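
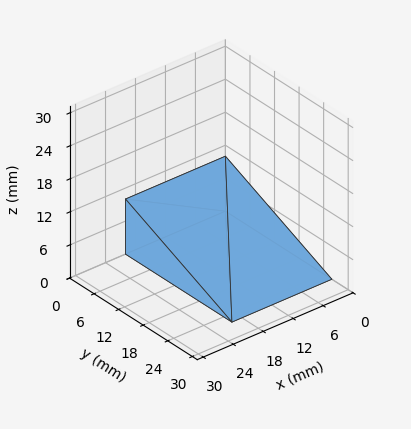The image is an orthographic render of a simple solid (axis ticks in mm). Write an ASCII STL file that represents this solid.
Reading the render: the shape is a wedge (ramp): 20 × 26 mm base, rising to 10 mm along the y=0 edge and sloping linearly to z=0 at y=26 (dimensions read to the nearest mm from the axis ticks). For the STL, each face is triangulated and given an outward normal.

solid part
  facet normal 0.0000 0.0000 -1.0000
    outer loop
      vertex 20.000 26.000 0.000
      vertex 20.000 0.000 0.000
      vertex 0.000 0.000 0.000
    endloop
  endfacet
  facet normal 0.0000 0.0000 -1.0000
    outer loop
      vertex 0.000 26.000 0.000
      vertex 20.000 26.000 0.000
      vertex 0.000 0.000 0.000
    endloop
  endfacet
  facet normal 0.0000 -1.0000 0.0000
    outer loop
      vertex 0.000 0.000 0.000
      vertex 20.000 0.000 0.000
      vertex 20.000 0.000 10.000
    endloop
  endfacet
  facet normal 0.0000 -1.0000 0.0000
    outer loop
      vertex 0.000 0.000 0.000
      vertex 20.000 0.000 10.000
      vertex 0.000 0.000 10.000
    endloop
  endfacet
  facet normal 0.0000 0.3590 0.9333
    outer loop
      vertex 0.000 0.000 10.000
      vertex 20.000 0.000 10.000
      vertex 20.000 26.000 0.000
    endloop
  endfacet
  facet normal 0.0000 0.3590 0.9333
    outer loop
      vertex 0.000 0.000 10.000
      vertex 20.000 26.000 0.000
      vertex 0.000 26.000 0.000
    endloop
  endfacet
  facet normal -1.0000 0.0000 0.0000
    outer loop
      vertex 0.000 0.000 10.000
      vertex 0.000 26.000 0.000
      vertex 0.000 0.000 0.000
    endloop
  endfacet
  facet normal 1.0000 0.0000 0.0000
    outer loop
      vertex 20.000 0.000 0.000
      vertex 20.000 26.000 0.000
      vertex 20.000 0.000 10.000
    endloop
  endfacet
endsolid part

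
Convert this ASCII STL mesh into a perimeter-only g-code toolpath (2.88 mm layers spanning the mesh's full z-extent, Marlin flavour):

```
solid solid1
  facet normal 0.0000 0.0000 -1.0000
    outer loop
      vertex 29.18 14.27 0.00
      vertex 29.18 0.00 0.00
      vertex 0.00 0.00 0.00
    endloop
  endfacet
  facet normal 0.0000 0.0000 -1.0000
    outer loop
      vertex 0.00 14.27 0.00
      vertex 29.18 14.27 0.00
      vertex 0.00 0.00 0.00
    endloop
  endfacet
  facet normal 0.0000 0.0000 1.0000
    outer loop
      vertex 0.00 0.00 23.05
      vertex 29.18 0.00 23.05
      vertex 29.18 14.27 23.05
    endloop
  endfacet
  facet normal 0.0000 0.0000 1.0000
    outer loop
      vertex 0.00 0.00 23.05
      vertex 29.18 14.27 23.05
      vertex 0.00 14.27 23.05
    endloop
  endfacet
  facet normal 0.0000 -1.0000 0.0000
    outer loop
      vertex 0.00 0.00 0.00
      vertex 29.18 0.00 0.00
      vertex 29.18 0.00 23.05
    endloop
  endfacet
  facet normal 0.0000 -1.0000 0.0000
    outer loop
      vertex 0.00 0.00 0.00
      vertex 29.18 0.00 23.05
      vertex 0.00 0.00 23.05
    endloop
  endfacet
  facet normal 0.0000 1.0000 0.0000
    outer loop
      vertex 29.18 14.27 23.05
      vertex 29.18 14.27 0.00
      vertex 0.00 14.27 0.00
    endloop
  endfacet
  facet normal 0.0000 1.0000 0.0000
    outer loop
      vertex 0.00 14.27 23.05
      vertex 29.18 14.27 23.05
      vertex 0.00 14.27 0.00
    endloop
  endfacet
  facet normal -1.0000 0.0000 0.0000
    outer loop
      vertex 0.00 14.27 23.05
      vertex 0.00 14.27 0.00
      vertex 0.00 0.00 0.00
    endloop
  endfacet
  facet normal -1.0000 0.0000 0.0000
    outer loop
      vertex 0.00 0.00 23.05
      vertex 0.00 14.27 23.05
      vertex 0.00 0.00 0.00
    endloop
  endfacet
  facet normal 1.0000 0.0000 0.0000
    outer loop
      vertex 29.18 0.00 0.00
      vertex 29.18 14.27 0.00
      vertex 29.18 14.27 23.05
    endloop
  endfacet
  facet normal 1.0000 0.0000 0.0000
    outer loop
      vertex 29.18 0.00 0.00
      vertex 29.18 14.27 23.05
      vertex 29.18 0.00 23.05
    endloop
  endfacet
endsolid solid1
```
; perimeter-only toolpath
G21 ; units = mm
G90 ; absolute positioning
G28 ; home
; layer 1
G0 Z2.88
G0 X0.00 Y0.00
G1 X29.18 Y0.00
G1 X29.18 Y14.27
G1 X0.00 Y14.27
G1 X0.00 Y0.00
; layer 2
G0 Z5.76
G0 X0.00 Y0.00
G1 X29.18 Y0.00
G1 X29.18 Y14.27
G1 X0.00 Y14.27
G1 X0.00 Y0.00
; layer 3
G0 Z8.64
G0 X0.00 Y0.00
G1 X29.18 Y0.00
G1 X29.18 Y14.27
G1 X0.00 Y14.27
G1 X0.00 Y0.00
; layer 4
G0 Z11.53
G0 X0.00 Y0.00
G1 X29.18 Y0.00
G1 X29.18 Y14.27
G1 X0.00 Y14.27
G1 X0.00 Y0.00
; layer 5
G0 Z14.41
G0 X0.00 Y0.00
G1 X29.18 Y0.00
G1 X29.18 Y14.27
G1 X0.00 Y14.27
G1 X0.00 Y0.00
; layer 6
G0 Z17.29
G0 X0.00 Y0.00
G1 X29.18 Y0.00
G1 X29.18 Y14.27
G1 X0.00 Y14.27
G1 X0.00 Y0.00
; layer 7
G0 Z20.17
G0 X0.00 Y0.00
G1 X29.18 Y0.00
G1 X29.18 Y14.27
G1 X0.00 Y14.27
G1 X0.00 Y0.00
; layer 8
G0 Z23.05
G0 X0.00 Y0.00
G1 X29.18 Y0.00
G1 X29.18 Y14.27
G1 X0.00 Y14.27
G1 X0.00 Y0.00
M2 ; end

The solid is a rectangular box, roughly 29.2 × 14.3 mm footprint and 23.1 mm tall. Slicing at Δz = 2.88 mm — 8 equal slices spanning the solid's height, so layer i sits at z = i·h/8 — gives 8 non-empty perimeters. Each is a 4-segment closed polygon; G0 lifts to the layer z and rapids to the start vertex, then G1 traces the edges.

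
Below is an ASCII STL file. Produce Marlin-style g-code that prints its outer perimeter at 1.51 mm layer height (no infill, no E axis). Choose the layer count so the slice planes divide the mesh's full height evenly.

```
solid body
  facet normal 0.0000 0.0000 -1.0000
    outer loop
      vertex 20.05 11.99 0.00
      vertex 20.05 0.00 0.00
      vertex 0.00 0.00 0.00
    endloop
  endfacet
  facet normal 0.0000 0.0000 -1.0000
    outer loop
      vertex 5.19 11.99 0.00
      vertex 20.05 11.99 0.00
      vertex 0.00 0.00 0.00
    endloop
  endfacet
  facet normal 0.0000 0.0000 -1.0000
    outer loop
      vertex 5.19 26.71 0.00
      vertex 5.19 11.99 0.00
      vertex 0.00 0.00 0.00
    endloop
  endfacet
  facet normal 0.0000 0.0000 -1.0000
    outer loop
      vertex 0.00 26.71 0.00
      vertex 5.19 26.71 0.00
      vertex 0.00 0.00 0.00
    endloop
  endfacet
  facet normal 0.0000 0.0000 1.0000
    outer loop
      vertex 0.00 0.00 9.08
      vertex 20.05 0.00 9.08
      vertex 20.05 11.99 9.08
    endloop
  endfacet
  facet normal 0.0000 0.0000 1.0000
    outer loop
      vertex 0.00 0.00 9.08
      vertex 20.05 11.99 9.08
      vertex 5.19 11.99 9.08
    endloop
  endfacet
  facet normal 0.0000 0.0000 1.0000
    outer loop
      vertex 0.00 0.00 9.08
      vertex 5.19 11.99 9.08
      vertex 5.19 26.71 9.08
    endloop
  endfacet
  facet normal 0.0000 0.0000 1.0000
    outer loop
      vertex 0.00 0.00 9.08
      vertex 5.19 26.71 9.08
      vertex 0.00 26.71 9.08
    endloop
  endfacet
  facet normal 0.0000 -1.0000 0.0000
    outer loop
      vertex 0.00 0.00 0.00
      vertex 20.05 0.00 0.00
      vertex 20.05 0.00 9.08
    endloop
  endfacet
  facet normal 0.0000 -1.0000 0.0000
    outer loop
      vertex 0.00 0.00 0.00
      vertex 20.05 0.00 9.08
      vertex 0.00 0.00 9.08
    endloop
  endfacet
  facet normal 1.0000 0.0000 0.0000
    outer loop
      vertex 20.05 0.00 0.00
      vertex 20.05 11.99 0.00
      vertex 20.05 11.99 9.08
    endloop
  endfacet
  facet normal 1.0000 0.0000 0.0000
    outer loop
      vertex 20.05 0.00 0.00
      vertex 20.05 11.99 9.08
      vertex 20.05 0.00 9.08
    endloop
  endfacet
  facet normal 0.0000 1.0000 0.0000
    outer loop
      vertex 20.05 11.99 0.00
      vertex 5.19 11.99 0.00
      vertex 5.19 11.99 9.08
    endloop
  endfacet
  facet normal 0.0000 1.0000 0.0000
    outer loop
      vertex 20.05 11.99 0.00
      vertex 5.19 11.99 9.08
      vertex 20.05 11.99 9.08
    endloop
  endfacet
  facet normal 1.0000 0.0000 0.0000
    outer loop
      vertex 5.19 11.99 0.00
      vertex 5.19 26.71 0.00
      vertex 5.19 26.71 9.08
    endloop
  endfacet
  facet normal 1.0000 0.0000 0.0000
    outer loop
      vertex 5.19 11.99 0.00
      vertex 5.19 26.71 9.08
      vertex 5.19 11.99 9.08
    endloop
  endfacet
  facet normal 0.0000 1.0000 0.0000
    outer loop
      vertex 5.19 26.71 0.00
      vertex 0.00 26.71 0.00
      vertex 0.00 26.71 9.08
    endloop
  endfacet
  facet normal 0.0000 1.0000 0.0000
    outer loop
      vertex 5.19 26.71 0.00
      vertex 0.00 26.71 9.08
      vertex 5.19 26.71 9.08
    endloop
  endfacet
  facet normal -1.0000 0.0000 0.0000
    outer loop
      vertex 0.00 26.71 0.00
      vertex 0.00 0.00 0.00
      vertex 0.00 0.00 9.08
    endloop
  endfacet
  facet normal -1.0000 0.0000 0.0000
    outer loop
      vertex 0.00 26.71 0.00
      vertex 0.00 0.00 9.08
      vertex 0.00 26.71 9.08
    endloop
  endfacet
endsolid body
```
; perimeter-only toolpath
G21 ; units = mm
G90 ; absolute positioning
G28 ; home
; layer 1
G0 Z1.51
G0 X0.00 Y0.00
G1 X20.05 Y0.00
G1 X20.05 Y11.99
G1 X5.19 Y11.99
G1 X5.19 Y26.71
G1 X0.00 Y26.71
G1 X0.00 Y0.00
; layer 2
G0 Z3.03
G0 X0.00 Y0.00
G1 X20.05 Y0.00
G1 X20.05 Y11.99
G1 X5.19 Y11.99
G1 X5.19 Y26.71
G1 X0.00 Y26.71
G1 X0.00 Y0.00
; layer 3
G0 Z4.54
G0 X0.00 Y0.00
G1 X20.05 Y0.00
G1 X20.05 Y11.99
G1 X5.19 Y11.99
G1 X5.19 Y26.71
G1 X0.00 Y26.71
G1 X0.00 Y0.00
; layer 4
G0 Z6.05
G0 X0.00 Y0.00
G1 X20.05 Y0.00
G1 X20.05 Y11.99
G1 X5.19 Y11.99
G1 X5.19 Y26.71
G1 X0.00 Y26.71
G1 X0.00 Y0.00
; layer 5
G0 Z7.57
G0 X0.00 Y0.00
G1 X20.05 Y0.00
G1 X20.05 Y11.99
G1 X5.19 Y11.99
G1 X5.19 Y26.71
G1 X0.00 Y26.71
G1 X0.00 Y0.00
; layer 6
G0 Z9.08
G0 X0.00 Y0.00
G1 X20.05 Y0.00
G1 X20.05 Y11.99
G1 X5.19 Y11.99
G1 X5.19 Y26.71
G1 X0.00 Y26.71
G1 X0.00 Y0.00
M2 ; end

The solid is an L-shaped prism: outer 20.1 × 26.7 mm, arm thicknesses ≈ 12 mm (horizontal) and 5.19 mm (vertical), extruded 9.08 mm in z. Slicing at Δz = 1.51 mm — 6 equal slices spanning the solid's height, so layer i sits at z = i·h/6 — gives 6 non-empty perimeters. Each is a 6-segment closed polygon; G0 lifts to the layer z and rapids to the start vertex, then G1 traces the edges.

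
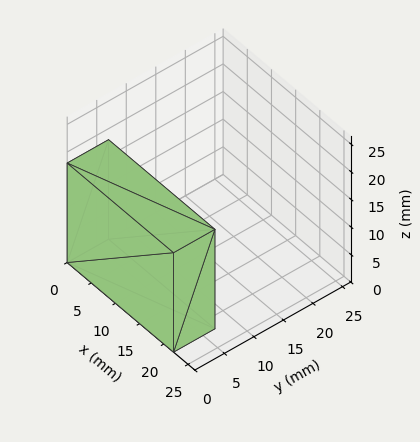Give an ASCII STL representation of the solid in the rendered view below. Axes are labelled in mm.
Reading the render: the shape is a rectangular box, roughly 22 × 7 mm footprint and 18 mm tall (dimensions read to the nearest mm from the axis ticks). For the STL, each face is triangulated and given an outward normal.

solid part
  facet normal 0.0000 0.0000 -1.0000
    outer loop
      vertex 22.0 7.0 0.0
      vertex 22.0 0.0 0.0
      vertex 0.0 0.0 0.0
    endloop
  endfacet
  facet normal 0.0000 0.0000 -1.0000
    outer loop
      vertex 0.0 7.0 0.0
      vertex 22.0 7.0 0.0
      vertex 0.0 0.0 0.0
    endloop
  endfacet
  facet normal 0.0000 0.0000 1.0000
    outer loop
      vertex 0.0 0.0 18.0
      vertex 22.0 0.0 18.0
      vertex 22.0 7.0 18.0
    endloop
  endfacet
  facet normal 0.0000 0.0000 1.0000
    outer loop
      vertex 0.0 0.0 18.0
      vertex 22.0 7.0 18.0
      vertex 0.0 7.0 18.0
    endloop
  endfacet
  facet normal 0.0000 -1.0000 0.0000
    outer loop
      vertex 0.0 0.0 0.0
      vertex 22.0 0.0 0.0
      vertex 22.0 0.0 18.0
    endloop
  endfacet
  facet normal 0.0000 -1.0000 0.0000
    outer loop
      vertex 0.0 0.0 0.0
      vertex 22.0 0.0 18.0
      vertex 0.0 0.0 18.0
    endloop
  endfacet
  facet normal 0.0000 1.0000 0.0000
    outer loop
      vertex 22.0 7.0 18.0
      vertex 22.0 7.0 0.0
      vertex 0.0 7.0 0.0
    endloop
  endfacet
  facet normal 0.0000 1.0000 0.0000
    outer loop
      vertex 0.0 7.0 18.0
      vertex 22.0 7.0 18.0
      vertex 0.0 7.0 0.0
    endloop
  endfacet
  facet normal -1.0000 0.0000 0.0000
    outer loop
      vertex 0.0 7.0 18.0
      vertex 0.0 7.0 0.0
      vertex 0.0 0.0 0.0
    endloop
  endfacet
  facet normal -1.0000 0.0000 0.0000
    outer loop
      vertex 0.0 0.0 18.0
      vertex 0.0 7.0 18.0
      vertex 0.0 0.0 0.0
    endloop
  endfacet
  facet normal 1.0000 0.0000 0.0000
    outer loop
      vertex 22.0 0.0 0.0
      vertex 22.0 7.0 0.0
      vertex 22.0 7.0 18.0
    endloop
  endfacet
  facet normal 1.0000 0.0000 0.0000
    outer loop
      vertex 22.0 0.0 0.0
      vertex 22.0 7.0 18.0
      vertex 22.0 0.0 18.0
    endloop
  endfacet
endsolid part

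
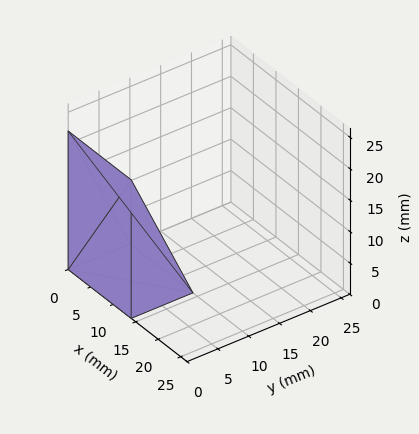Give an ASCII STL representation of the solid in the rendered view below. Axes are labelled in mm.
Reading the render: the shape is a wedge (ramp): 14 × 10 mm base, rising to 22 mm along the y=0 edge and sloping linearly to z=0 at y=10 (dimensions read to the nearest mm from the axis ticks). For the STL, each face is triangulated and given an outward normal.

solid part
  facet normal 0.0000 0.0000 -1.0000
    outer loop
      vertex 14.0 10.0 0.0
      vertex 14.0 0.0 0.0
      vertex 0.0 0.0 0.0
    endloop
  endfacet
  facet normal 0.0000 0.0000 -1.0000
    outer loop
      vertex 0.0 10.0 0.0
      vertex 14.0 10.0 0.0
      vertex 0.0 0.0 0.0
    endloop
  endfacet
  facet normal 0.0000 -1.0000 0.0000
    outer loop
      vertex 0.0 0.0 0.0
      vertex 14.0 0.0 0.0
      vertex 14.0 0.0 22.0
    endloop
  endfacet
  facet normal 0.0000 -1.0000 0.0000
    outer loop
      vertex 0.0 0.0 0.0
      vertex 14.0 0.0 22.0
      vertex 0.0 0.0 22.0
    endloop
  endfacet
  facet normal 0.0000 0.9104 0.4138
    outer loop
      vertex 0.0 0.0 22.0
      vertex 14.0 0.0 22.0
      vertex 14.0 10.0 0.0
    endloop
  endfacet
  facet normal 0.0000 0.9104 0.4138
    outer loop
      vertex 0.0 0.0 22.0
      vertex 14.0 10.0 0.0
      vertex 0.0 10.0 0.0
    endloop
  endfacet
  facet normal -1.0000 0.0000 0.0000
    outer loop
      vertex 0.0 0.0 22.0
      vertex 0.0 10.0 0.0
      vertex 0.0 0.0 0.0
    endloop
  endfacet
  facet normal 1.0000 0.0000 0.0000
    outer loop
      vertex 14.0 0.0 0.0
      vertex 14.0 10.0 0.0
      vertex 14.0 0.0 22.0
    endloop
  endfacet
endsolid part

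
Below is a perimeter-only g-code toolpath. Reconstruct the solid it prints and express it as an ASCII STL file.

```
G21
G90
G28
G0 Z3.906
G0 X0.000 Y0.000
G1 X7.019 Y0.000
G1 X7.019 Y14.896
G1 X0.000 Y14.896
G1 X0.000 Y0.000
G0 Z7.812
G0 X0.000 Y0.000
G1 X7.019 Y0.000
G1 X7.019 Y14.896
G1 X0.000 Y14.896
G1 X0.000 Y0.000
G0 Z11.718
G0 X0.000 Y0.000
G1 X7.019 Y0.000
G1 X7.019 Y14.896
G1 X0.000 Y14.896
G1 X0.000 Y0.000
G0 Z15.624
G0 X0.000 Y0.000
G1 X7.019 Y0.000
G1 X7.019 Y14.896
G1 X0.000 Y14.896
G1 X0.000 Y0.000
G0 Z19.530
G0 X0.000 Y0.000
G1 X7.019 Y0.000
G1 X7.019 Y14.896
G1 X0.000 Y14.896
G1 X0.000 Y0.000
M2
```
solid part
  facet normal 0.0000 0.0000 -1.0000
    outer loop
      vertex 7.019 14.896 0.000
      vertex 7.019 0.000 0.000
      vertex 0.000 0.000 0.000
    endloop
  endfacet
  facet normal 0.0000 0.0000 -1.0000
    outer loop
      vertex 0.000 14.896 0.000
      vertex 7.019 14.896 0.000
      vertex 0.000 0.000 0.000
    endloop
  endfacet
  facet normal 0.0000 0.0000 1.0000
    outer loop
      vertex 0.000 0.000 19.530
      vertex 7.019 0.000 19.530
      vertex 7.019 14.896 19.530
    endloop
  endfacet
  facet normal 0.0000 0.0000 1.0000
    outer loop
      vertex 0.000 0.000 19.530
      vertex 7.019 14.896 19.530
      vertex 0.000 14.896 19.530
    endloop
  endfacet
  facet normal 0.0000 -1.0000 0.0000
    outer loop
      vertex 0.000 0.000 0.000
      vertex 7.019 0.000 0.000
      vertex 7.019 0.000 19.530
    endloop
  endfacet
  facet normal 0.0000 -1.0000 0.0000
    outer loop
      vertex 0.000 0.000 0.000
      vertex 7.019 0.000 19.530
      vertex 0.000 0.000 19.530
    endloop
  endfacet
  facet normal 0.0000 1.0000 0.0000
    outer loop
      vertex 7.019 14.896 19.530
      vertex 7.019 14.896 0.000
      vertex 0.000 14.896 0.000
    endloop
  endfacet
  facet normal 0.0000 1.0000 0.0000
    outer loop
      vertex 0.000 14.896 19.530
      vertex 7.019 14.896 19.530
      vertex 0.000 14.896 0.000
    endloop
  endfacet
  facet normal -1.0000 0.0000 0.0000
    outer loop
      vertex 0.000 14.896 19.530
      vertex 0.000 14.896 0.000
      vertex 0.000 0.000 0.000
    endloop
  endfacet
  facet normal -1.0000 0.0000 0.0000
    outer loop
      vertex 0.000 0.000 19.530
      vertex 0.000 14.896 19.530
      vertex 0.000 0.000 0.000
    endloop
  endfacet
  facet normal 1.0000 0.0000 0.0000
    outer loop
      vertex 7.019 0.000 0.000
      vertex 7.019 14.896 0.000
      vertex 7.019 14.896 19.530
    endloop
  endfacet
  facet normal 1.0000 0.0000 0.0000
    outer loop
      vertex 7.019 0.000 0.000
      vertex 7.019 14.896 19.530
      vertex 7.019 0.000 19.530
    endloop
  endfacet
endsolid part

The G0 Z moves step by Δz≈3.906 mm. Every layer's G1 loop is the same polygon, so the solid is a straight extrusion of it from z=0 to z≈19.5. Closing with flat bottom and top caps and triangulating gives 12 facets — a rectangular box, roughly 7.02 × 14.9 mm footprint and 19.5 mm tall.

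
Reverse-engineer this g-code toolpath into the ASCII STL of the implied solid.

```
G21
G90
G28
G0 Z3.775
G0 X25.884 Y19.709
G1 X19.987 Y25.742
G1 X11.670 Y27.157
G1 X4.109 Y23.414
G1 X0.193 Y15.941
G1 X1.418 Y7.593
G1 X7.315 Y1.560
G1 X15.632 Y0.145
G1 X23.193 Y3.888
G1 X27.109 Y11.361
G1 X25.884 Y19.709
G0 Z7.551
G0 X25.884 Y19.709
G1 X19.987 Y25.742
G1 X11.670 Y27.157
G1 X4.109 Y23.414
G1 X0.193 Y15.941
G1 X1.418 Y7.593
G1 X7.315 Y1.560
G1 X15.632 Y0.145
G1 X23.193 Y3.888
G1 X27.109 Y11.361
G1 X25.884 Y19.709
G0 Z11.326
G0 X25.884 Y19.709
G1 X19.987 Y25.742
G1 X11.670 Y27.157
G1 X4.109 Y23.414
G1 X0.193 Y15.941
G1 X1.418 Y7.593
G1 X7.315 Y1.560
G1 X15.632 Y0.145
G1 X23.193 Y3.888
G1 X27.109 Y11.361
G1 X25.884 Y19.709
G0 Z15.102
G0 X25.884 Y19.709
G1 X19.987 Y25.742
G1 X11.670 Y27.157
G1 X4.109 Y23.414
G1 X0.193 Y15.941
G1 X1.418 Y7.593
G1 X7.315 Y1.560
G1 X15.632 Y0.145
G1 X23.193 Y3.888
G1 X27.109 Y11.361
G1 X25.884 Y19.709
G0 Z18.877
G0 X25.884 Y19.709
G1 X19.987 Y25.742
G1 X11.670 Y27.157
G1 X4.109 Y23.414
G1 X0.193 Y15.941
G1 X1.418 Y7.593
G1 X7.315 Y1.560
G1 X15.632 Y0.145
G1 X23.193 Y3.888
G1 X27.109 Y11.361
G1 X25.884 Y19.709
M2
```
solid part
  facet normal 0.0000 0.0000 -1.0000
    outer loop
      vertex 11.670 27.157 0.000
      vertex 19.987 25.742 0.000
      vertex 25.884 19.709 0.000
    endloop
  endfacet
  facet normal 0.0000 0.0000 -1.0000
    outer loop
      vertex 4.109 23.414 0.000
      vertex 11.670 27.157 0.000
      vertex 25.884 19.709 0.000
    endloop
  endfacet
  facet normal 0.0000 0.0000 -1.0000
    outer loop
      vertex 0.193 15.941 0.000
      vertex 4.109 23.414 0.000
      vertex 25.884 19.709 0.000
    endloop
  endfacet
  facet normal 0.0000 0.0000 -1.0000
    outer loop
      vertex 1.418 7.593 0.000
      vertex 0.193 15.941 0.000
      vertex 25.884 19.709 0.000
    endloop
  endfacet
  facet normal 0.0000 0.0000 -1.0000
    outer loop
      vertex 7.315 1.560 0.000
      vertex 1.418 7.593 0.000
      vertex 25.884 19.709 0.000
    endloop
  endfacet
  facet normal 0.0000 0.0000 -1.0000
    outer loop
      vertex 15.632 0.145 0.000
      vertex 7.315 1.560 0.000
      vertex 25.884 19.709 0.000
    endloop
  endfacet
  facet normal 0.0000 0.0000 -1.0000
    outer loop
      vertex 23.193 3.888 0.000
      vertex 15.632 0.145 0.000
      vertex 25.884 19.709 0.000
    endloop
  endfacet
  facet normal 0.0000 0.0000 -1.0000
    outer loop
      vertex 27.109 11.361 0.000
      vertex 23.193 3.888 0.000
      vertex 25.884 19.709 0.000
    endloop
  endfacet
  facet normal 0.0000 0.0000 1.0000
    outer loop
      vertex 25.884 19.709 18.877
      vertex 19.987 25.742 18.877
      vertex 11.670 27.157 18.877
    endloop
  endfacet
  facet normal 0.0000 0.0000 1.0000
    outer loop
      vertex 25.884 19.709 18.877
      vertex 11.670 27.157 18.877
      vertex 4.109 23.414 18.877
    endloop
  endfacet
  facet normal 0.0000 0.0000 1.0000
    outer loop
      vertex 25.884 19.709 18.877
      vertex 4.109 23.414 18.877
      vertex 0.193 15.941 18.877
    endloop
  endfacet
  facet normal 0.0000 0.0000 1.0000
    outer loop
      vertex 25.884 19.709 18.877
      vertex 0.193 15.941 18.877
      vertex 1.418 7.593 18.877
    endloop
  endfacet
  facet normal 0.0000 0.0000 1.0000
    outer loop
      vertex 25.884 19.709 18.877
      vertex 1.418 7.593 18.877
      vertex 7.315 1.560 18.877
    endloop
  endfacet
  facet normal 0.0000 0.0000 1.0000
    outer loop
      vertex 25.884 19.709 18.877
      vertex 7.315 1.560 18.877
      vertex 15.632 0.145 18.877
    endloop
  endfacet
  facet normal 0.0000 0.0000 1.0000
    outer loop
      vertex 25.884 19.709 18.877
      vertex 15.632 0.145 18.877
      vertex 23.193 3.888 18.877
    endloop
  endfacet
  facet normal 0.0000 0.0000 1.0000
    outer loop
      vertex 25.884 19.709 18.877
      vertex 23.193 3.888 18.877
      vertex 27.109 11.361 18.877
    endloop
  endfacet
  facet normal 0.7151 0.6990 0.0000
    outer loop
      vertex 25.884 19.709 0.000
      vertex 19.987 25.742 0.000
      vertex 19.987 25.742 18.877
    endloop
  endfacet
  facet normal 0.7151 0.6990 0.0000
    outer loop
      vertex 25.884 19.709 0.000
      vertex 19.987 25.742 18.877
      vertex 25.884 19.709 18.877
    endloop
  endfacet
  facet normal 0.1677 0.9858 0.0000
    outer loop
      vertex 19.987 25.742 0.000
      vertex 11.670 27.157 0.000
      vertex 11.670 27.157 18.877
    endloop
  endfacet
  facet normal 0.1677 0.9858 0.0000
    outer loop
      vertex 19.987 25.742 0.000
      vertex 11.670 27.157 18.877
      vertex 19.987 25.742 18.877
    endloop
  endfacet
  facet normal -0.4437 0.8962 0.0000
    outer loop
      vertex 11.670 27.157 0.000
      vertex 4.109 23.414 0.000
      vertex 4.109 23.414 18.877
    endloop
  endfacet
  facet normal -0.4437 0.8962 0.0000
    outer loop
      vertex 11.670 27.157 0.000
      vertex 4.109 23.414 18.877
      vertex 11.670 27.157 18.877
    endloop
  endfacet
  facet normal -0.8858 0.4642 0.0000
    outer loop
      vertex 4.109 23.414 0.000
      vertex 0.193 15.941 0.000
      vertex 0.193 15.941 18.877
    endloop
  endfacet
  facet normal -0.8858 0.4642 0.0000
    outer loop
      vertex 4.109 23.414 0.000
      vertex 0.193 15.941 18.877
      vertex 4.109 23.414 18.877
    endloop
  endfacet
  facet normal -0.9894 -0.1452 0.0000
    outer loop
      vertex 0.193 15.941 0.000
      vertex 1.418 7.593 0.000
      vertex 1.418 7.593 18.877
    endloop
  endfacet
  facet normal -0.9894 -0.1452 0.0000
    outer loop
      vertex 0.193 15.941 0.000
      vertex 1.418 7.593 18.877
      vertex 0.193 15.941 18.877
    endloop
  endfacet
  facet normal -0.7151 -0.6990 0.0000
    outer loop
      vertex 1.418 7.593 0.000
      vertex 7.315 1.560 0.000
      vertex 7.315 1.560 18.877
    endloop
  endfacet
  facet normal -0.7151 -0.6990 0.0000
    outer loop
      vertex 1.418 7.593 0.000
      vertex 7.315 1.560 18.877
      vertex 1.418 7.593 18.877
    endloop
  endfacet
  facet normal -0.1677 -0.9858 0.0000
    outer loop
      vertex 7.315 1.560 0.000
      vertex 15.632 0.145 0.000
      vertex 15.632 0.145 18.877
    endloop
  endfacet
  facet normal -0.1677 -0.9858 0.0000
    outer loop
      vertex 7.315 1.560 0.000
      vertex 15.632 0.145 18.877
      vertex 7.315 1.560 18.877
    endloop
  endfacet
  facet normal 0.4437 -0.8962 0.0000
    outer loop
      vertex 15.632 0.145 0.000
      vertex 23.193 3.888 0.000
      vertex 23.193 3.888 18.877
    endloop
  endfacet
  facet normal 0.4437 -0.8962 0.0000
    outer loop
      vertex 15.632 0.145 0.000
      vertex 23.193 3.888 18.877
      vertex 15.632 0.145 18.877
    endloop
  endfacet
  facet normal 0.8858 -0.4642 0.0000
    outer loop
      vertex 23.193 3.888 0.000
      vertex 27.109 11.361 0.000
      vertex 27.109 11.361 18.877
    endloop
  endfacet
  facet normal 0.8858 -0.4642 0.0000
    outer loop
      vertex 23.193 3.888 0.000
      vertex 27.109 11.361 18.877
      vertex 23.193 3.888 18.877
    endloop
  endfacet
  facet normal 0.9894 0.1452 0.0000
    outer loop
      vertex 27.109 11.361 0.000
      vertex 25.884 19.709 0.000
      vertex 25.884 19.709 18.877
    endloop
  endfacet
  facet normal 0.9894 0.1452 0.0000
    outer loop
      vertex 27.109 11.361 0.000
      vertex 25.884 19.709 18.877
      vertex 27.109 11.361 18.877
    endloop
  endfacet
endsolid part

The G0 Z moves step by Δz≈3.775 mm. Every layer's G1 loop is the same polygon, so the solid is a straight extrusion of it from z=0 to z≈18.9. Closing with flat bottom and top caps and triangulating gives 36 facets — a regular 10-sided prism (a cylinder approximated with 10 flat sides), circumscribed radius ≈ 13.7 mm, height ≈ 18.9 mm.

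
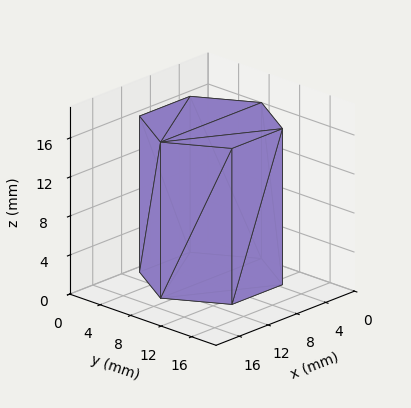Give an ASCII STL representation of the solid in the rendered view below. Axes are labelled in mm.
Reading the render: the shape is a regular 6-sided prism (a cylinder approximated with 6 flat sides), circumscribed radius ≈ 7 mm, height ≈ 16 mm (dimensions read to the nearest mm from the axis ticks). For the STL, each face is triangulated and given an outward normal.

solid part
  facet normal 0.0000 0.0000 -1.0000
    outer loop
      vertex 3.50 13.06 0.00
      vertex 10.50 13.06 0.00
      vertex 14.00 7.00 0.00
    endloop
  endfacet
  facet normal 0.0000 0.0000 -1.0000
    outer loop
      vertex 0.00 7.00 0.00
      vertex 3.50 13.06 0.00
      vertex 14.00 7.00 0.00
    endloop
  endfacet
  facet normal 0.0000 0.0000 -1.0000
    outer loop
      vertex 3.50 0.94 0.00
      vertex 0.00 7.00 0.00
      vertex 14.00 7.00 0.00
    endloop
  endfacet
  facet normal 0.0000 0.0000 -1.0000
    outer loop
      vertex 10.50 0.94 0.00
      vertex 3.50 0.94 0.00
      vertex 14.00 7.00 0.00
    endloop
  endfacet
  facet normal 0.0000 0.0000 1.0000
    outer loop
      vertex 14.00 7.00 16.00
      vertex 10.50 13.06 16.00
      vertex 3.50 13.06 16.00
    endloop
  endfacet
  facet normal 0.0000 0.0000 1.0000
    outer loop
      vertex 14.00 7.00 16.00
      vertex 3.50 13.06 16.00
      vertex 0.00 7.00 16.00
    endloop
  endfacet
  facet normal 0.0000 0.0000 1.0000
    outer loop
      vertex 14.00 7.00 16.00
      vertex 0.00 7.00 16.00
      vertex 3.50 0.94 16.00
    endloop
  endfacet
  facet normal 0.0000 0.0000 1.0000
    outer loop
      vertex 14.00 7.00 16.00
      vertex 3.50 0.94 16.00
      vertex 10.50 0.94 16.00
    endloop
  endfacet
  facet normal 0.8659 0.5001 0.0000
    outer loop
      vertex 14.00 7.00 0.00
      vertex 10.50 13.06 0.00
      vertex 10.50 13.06 16.00
    endloop
  endfacet
  facet normal 0.8659 0.5001 0.0000
    outer loop
      vertex 14.00 7.00 0.00
      vertex 10.50 13.06 16.00
      vertex 14.00 7.00 16.00
    endloop
  endfacet
  facet normal 0.0000 1.0000 0.0000
    outer loop
      vertex 10.50 13.06 0.00
      vertex 3.50 13.06 0.00
      vertex 3.50 13.06 16.00
    endloop
  endfacet
  facet normal 0.0000 1.0000 0.0000
    outer loop
      vertex 10.50 13.06 0.00
      vertex 3.50 13.06 16.00
      vertex 10.50 13.06 16.00
    endloop
  endfacet
  facet normal -0.8659 0.5001 0.0000
    outer loop
      vertex 3.50 13.06 0.00
      vertex 0.00 7.00 0.00
      vertex 0.00 7.00 16.00
    endloop
  endfacet
  facet normal -0.8659 0.5001 0.0000
    outer loop
      vertex 3.50 13.06 0.00
      vertex 0.00 7.00 16.00
      vertex 3.50 13.06 16.00
    endloop
  endfacet
  facet normal -0.8659 -0.5001 0.0000
    outer loop
      vertex 0.00 7.00 0.00
      vertex 3.50 0.94 0.00
      vertex 3.50 0.94 16.00
    endloop
  endfacet
  facet normal -0.8659 -0.5001 0.0000
    outer loop
      vertex 0.00 7.00 0.00
      vertex 3.50 0.94 16.00
      vertex 0.00 7.00 16.00
    endloop
  endfacet
  facet normal 0.0000 -1.0000 0.0000
    outer loop
      vertex 3.50 0.94 0.00
      vertex 10.50 0.94 0.00
      vertex 10.50 0.94 16.00
    endloop
  endfacet
  facet normal 0.0000 -1.0000 0.0000
    outer loop
      vertex 3.50 0.94 0.00
      vertex 10.50 0.94 16.00
      vertex 3.50 0.94 16.00
    endloop
  endfacet
  facet normal 0.8659 -0.5001 0.0000
    outer loop
      vertex 10.50 0.94 0.00
      vertex 14.00 7.00 0.00
      vertex 14.00 7.00 16.00
    endloop
  endfacet
  facet normal 0.8659 -0.5001 0.0000
    outer loop
      vertex 10.50 0.94 0.00
      vertex 14.00 7.00 16.00
      vertex 10.50 0.94 16.00
    endloop
  endfacet
endsolid part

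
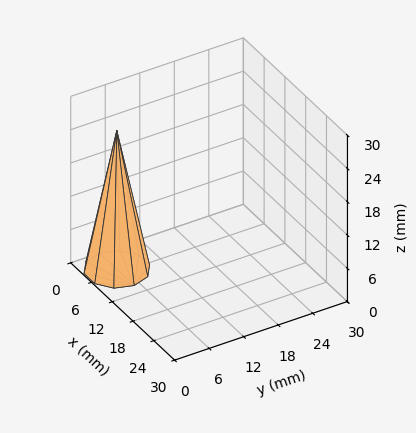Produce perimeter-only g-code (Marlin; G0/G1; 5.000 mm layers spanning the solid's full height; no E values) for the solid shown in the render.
Reading the render: the shape is a regular 10-sided pyramid, base circumscribed radius ≈ 5 mm, apex at z ≈ 25 mm (dimensions read to the nearest mm from the axis ticks). For the g-code, the solid's height is divided into equal slices at the stated Δz and each level perimeter traced with G1 moves after a G0 lift.

; perimeter-only toolpath
G21 ; units = mm
G90 ; absolute positioning
G28 ; home
; layer 1
G0 Z5.000
G0 X9.000 Y5.000
G1 X8.236 Y7.351
G1 X6.236 Y8.804
G1 X3.764 Y8.804
G1 X1.764 Y7.351
G1 X1.000 Y5.000
G1 X1.764 Y2.649
G1 X3.764 Y1.196
G1 X6.236 Y1.196
G1 X8.236 Y2.649
G1 X9.000 Y5.000
; layer 2
G0 Z10.000
G0 X8.000 Y5.000
G1 X7.427 Y6.763
G1 X5.927 Y7.853
G1 X4.073 Y7.853
G1 X2.573 Y6.763
G1 X2.000 Y5.000
G1 X2.573 Y3.237
G1 X4.073 Y2.147
G1 X5.927 Y2.147
G1 X7.427 Y3.237
G1 X8.000 Y5.000
; layer 3
G0 Z15.000
G0 X7.000 Y5.000
G1 X6.618 Y6.176
G1 X5.618 Y6.902
G1 X4.382 Y6.902
G1 X3.382 Y6.176
G1 X3.000 Y5.000
G1 X3.382 Y3.824
G1 X4.382 Y3.098
G1 X5.618 Y3.098
G1 X6.618 Y3.824
G1 X7.000 Y5.000
; layer 4
G0 Z20.000
G0 X6.000 Y5.000
G1 X5.809 Y5.588
G1 X5.309 Y5.951
G1 X4.691 Y5.951
G1 X4.191 Y5.588
G1 X4.000 Y5.000
G1 X4.191 Y4.412
G1 X4.691 Y4.049
G1 X5.309 Y4.049
G1 X5.809 Y4.412
G1 X6.000 Y5.000
M2 ; end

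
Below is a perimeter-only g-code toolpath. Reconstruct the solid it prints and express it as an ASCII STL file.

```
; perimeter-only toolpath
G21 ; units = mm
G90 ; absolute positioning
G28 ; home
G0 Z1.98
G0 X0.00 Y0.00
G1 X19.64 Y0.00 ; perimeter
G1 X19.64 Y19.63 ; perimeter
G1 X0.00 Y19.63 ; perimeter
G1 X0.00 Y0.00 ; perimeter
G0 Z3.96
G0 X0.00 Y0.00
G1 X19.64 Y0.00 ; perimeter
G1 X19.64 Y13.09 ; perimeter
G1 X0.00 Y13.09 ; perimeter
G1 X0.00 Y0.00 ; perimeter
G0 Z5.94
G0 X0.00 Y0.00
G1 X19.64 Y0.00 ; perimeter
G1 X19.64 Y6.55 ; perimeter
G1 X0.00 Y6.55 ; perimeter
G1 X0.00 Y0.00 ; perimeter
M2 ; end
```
solid part
  facet normal 0.0000 0.0000 -1.0000
    outer loop
      vertex 19.64 26.18 0.00
      vertex 19.64 0.00 0.00
      vertex 0.00 0.00 0.00
    endloop
  endfacet
  facet normal 0.0000 0.0000 -1.0000
    outer loop
      vertex 0.00 26.18 0.00
      vertex 19.64 26.18 0.00
      vertex 0.00 0.00 0.00
    endloop
  endfacet
  facet normal 0.0000 -1.0000 0.0000
    outer loop
      vertex 0.00 0.00 0.00
      vertex 19.64 0.00 0.00
      vertex 19.64 0.00 7.92
    endloop
  endfacet
  facet normal 0.0000 -1.0000 0.0000
    outer loop
      vertex 0.00 0.00 0.00
      vertex 19.64 0.00 7.92
      vertex 0.00 0.00 7.92
    endloop
  endfacet
  facet normal 0.0000 0.2896 0.9572
    outer loop
      vertex 0.00 0.00 7.92
      vertex 19.64 0.00 7.92
      vertex 19.64 26.18 0.00
    endloop
  endfacet
  facet normal 0.0000 0.2896 0.9572
    outer loop
      vertex 0.00 0.00 7.92
      vertex 19.64 26.18 0.00
      vertex 0.00 26.18 0.00
    endloop
  endfacet
  facet normal -1.0000 0.0000 0.0000
    outer loop
      vertex 0.00 0.00 7.92
      vertex 0.00 26.18 0.00
      vertex 0.00 0.00 0.00
    endloop
  endfacet
  facet normal 1.0000 0.0000 0.0000
    outer loop
      vertex 19.64 0.00 0.00
      vertex 19.64 26.18 0.00
      vertex 19.64 0.00 7.92
    endloop
  endfacet
endsolid part

The G0 Z moves step by Δz≈1.98 mm. The G1 loops shrink linearly with z, so the solid tapers from its base footprint up to z≈7.92. Closing with a flat bottom cap and the tapered top and triangulating gives 8 facets — a wedge (ramp): 19.6 × 26.2 mm base, rising to 7.92 mm along the y=0 edge and sloping linearly to z=0 at y=26.2.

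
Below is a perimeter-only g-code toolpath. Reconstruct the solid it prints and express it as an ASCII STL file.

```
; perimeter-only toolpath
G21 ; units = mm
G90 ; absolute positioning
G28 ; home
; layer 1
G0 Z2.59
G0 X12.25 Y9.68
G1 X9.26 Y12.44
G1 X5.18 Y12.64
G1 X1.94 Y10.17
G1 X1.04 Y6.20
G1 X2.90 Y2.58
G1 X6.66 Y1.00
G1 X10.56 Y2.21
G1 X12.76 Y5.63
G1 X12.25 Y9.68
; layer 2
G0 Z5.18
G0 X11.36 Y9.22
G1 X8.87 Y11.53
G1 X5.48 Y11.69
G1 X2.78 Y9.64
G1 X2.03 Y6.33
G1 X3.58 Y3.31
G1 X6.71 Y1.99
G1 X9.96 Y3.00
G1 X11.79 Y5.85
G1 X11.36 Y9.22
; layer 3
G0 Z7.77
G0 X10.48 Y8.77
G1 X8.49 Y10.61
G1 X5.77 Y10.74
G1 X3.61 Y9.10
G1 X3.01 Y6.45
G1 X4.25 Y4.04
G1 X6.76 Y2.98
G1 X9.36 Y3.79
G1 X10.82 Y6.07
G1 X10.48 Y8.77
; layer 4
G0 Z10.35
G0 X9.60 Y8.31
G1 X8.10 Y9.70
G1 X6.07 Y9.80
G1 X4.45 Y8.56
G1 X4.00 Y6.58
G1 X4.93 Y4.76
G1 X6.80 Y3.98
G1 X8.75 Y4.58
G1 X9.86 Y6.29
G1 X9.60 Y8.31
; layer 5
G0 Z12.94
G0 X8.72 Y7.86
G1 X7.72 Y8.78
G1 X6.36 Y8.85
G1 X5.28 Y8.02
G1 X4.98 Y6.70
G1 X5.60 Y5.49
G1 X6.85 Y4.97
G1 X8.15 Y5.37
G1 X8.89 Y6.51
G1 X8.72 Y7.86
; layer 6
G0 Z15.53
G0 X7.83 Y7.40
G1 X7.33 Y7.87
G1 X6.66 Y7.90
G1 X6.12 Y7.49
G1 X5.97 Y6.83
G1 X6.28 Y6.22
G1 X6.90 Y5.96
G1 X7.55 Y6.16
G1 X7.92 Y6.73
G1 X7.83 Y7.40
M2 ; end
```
solid part
  facet normal 0.0000 0.0000 -1.0000
    outer loop
      vertex 4.89 13.59 0.00
      vertex 9.64 13.36 0.00
      vertex 13.13 10.13 0.00
    endloop
  endfacet
  facet normal 0.0000 0.0000 -1.0000
    outer loop
      vertex 1.11 10.71 0.00
      vertex 4.89 13.59 0.00
      vertex 13.13 10.13 0.00
    endloop
  endfacet
  facet normal 0.0000 0.0000 -1.0000
    outer loop
      vertex 0.06 6.08 0.00
      vertex 1.11 10.71 0.00
      vertex 13.13 10.13 0.00
    endloop
  endfacet
  facet normal 0.0000 0.0000 -1.0000
    outer loop
      vertex 2.23 1.85 0.00
      vertex 0.06 6.08 0.00
      vertex 13.13 10.13 0.00
    endloop
  endfacet
  facet normal 0.0000 0.0000 -1.0000
    outer loop
      vertex 6.61 0.01 0.00
      vertex 2.23 1.85 0.00
      vertex 13.13 10.13 0.00
    endloop
  endfacet
  facet normal 0.0000 0.0000 -1.0000
    outer loop
      vertex 11.16 1.42 0.00
      vertex 6.61 0.01 0.00
      vertex 13.13 10.13 0.00
    endloop
  endfacet
  facet normal 0.0000 0.0000 -1.0000
    outer loop
      vertex 13.73 5.41 0.00
      vertex 11.16 1.42 0.00
      vertex 13.13 10.13 0.00
    endloop
  endfacet
  facet normal 0.6390 0.6904 0.3391
    outer loop
      vertex 13.13 10.13 0.00
      vertex 9.64 13.36 0.00
      vertex 6.95 6.95 18.12
    endloop
  endfacet
  facet normal 0.0455 0.9396 0.3392
    outer loop
      vertex 9.64 13.36 0.00
      vertex 4.89 13.59 0.00
      vertex 6.95 6.95 18.12
    endloop
  endfacet
  facet normal -0.5701 0.7483 0.3390
    outer loop
      vertex 4.89 13.59 0.00
      vertex 1.11 10.71 0.00
      vertex 6.95 6.95 18.12
    endloop
  endfacet
  facet normal -0.9175 0.2081 0.3389
    outer loop
      vertex 1.11 10.71 0.00
      vertex 0.06 6.08 0.00
      vertex 6.95 6.95 18.12
    endloop
  endfacet
  facet normal -0.8371 -0.4294 0.3389
    outer loop
      vertex 0.06 6.08 0.00
      vertex 2.23 1.85 0.00
      vertex 6.95 6.95 18.12
    endloop
  endfacet
  facet normal -0.3644 -0.8673 0.3390
    outer loop
      vertex 2.23 1.85 0.00
      vertex 6.61 0.01 0.00
      vertex 6.95 6.95 18.12
    endloop
  endfacet
  facet normal 0.2785 -0.8986 0.3390
    outer loop
      vertex 6.61 0.01 0.00
      vertex 11.16 1.42 0.00
      vertex 6.95 6.95 18.12
    endloop
  endfacet
  facet normal 0.7909 -0.5094 0.3392
    outer loop
      vertex 11.16 1.42 0.00
      vertex 13.73 5.41 0.00
      vertex 6.95 6.95 18.12
    endloop
  endfacet
  facet normal 0.9332 0.1186 0.3391
    outer loop
      vertex 13.73 5.41 0.00
      vertex 13.13 10.13 0.00
      vertex 6.95 6.95 18.12
    endloop
  endfacet
endsolid part

The G0 Z moves step by Δz≈2.59 mm. The G1 loops shrink linearly with z, so the solid tapers from its base footprint up to z≈18.1. Closing with a flat bottom cap and the tapered top and triangulating gives 16 facets — a regular 9-sided pyramid, base circumscribed radius ≈ 6.95 mm, apex at z ≈ 18.1 mm.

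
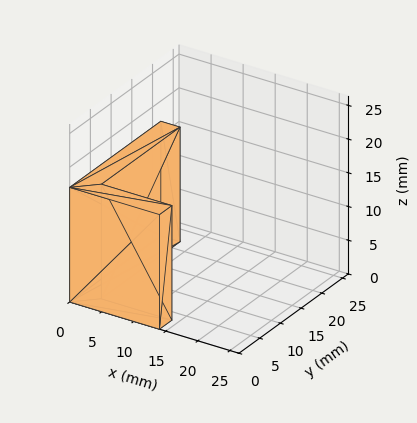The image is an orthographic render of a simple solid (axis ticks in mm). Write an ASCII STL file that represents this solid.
Reading the render: the shape is an L-shaped prism: outer 14 × 22 mm, arm thicknesses ≈ 3 mm (horizontal) and 3 mm (vertical), extruded 17 mm in z (dimensions read to the nearest mm from the axis ticks). For the STL, each face is triangulated and given an outward normal.

solid part
  facet normal 0.0000 0.0000 -1.0000
    outer loop
      vertex 14.0 3.0 0.0
      vertex 14.0 0.0 0.0
      vertex 0.0 0.0 0.0
    endloop
  endfacet
  facet normal 0.0000 0.0000 -1.0000
    outer loop
      vertex 3.0 3.0 0.0
      vertex 14.0 3.0 0.0
      vertex 0.0 0.0 0.0
    endloop
  endfacet
  facet normal 0.0000 0.0000 -1.0000
    outer loop
      vertex 3.0 22.0 0.0
      vertex 3.0 3.0 0.0
      vertex 0.0 0.0 0.0
    endloop
  endfacet
  facet normal 0.0000 0.0000 -1.0000
    outer loop
      vertex 0.0 22.0 0.0
      vertex 3.0 22.0 0.0
      vertex 0.0 0.0 0.0
    endloop
  endfacet
  facet normal 0.0000 0.0000 1.0000
    outer loop
      vertex 0.0 0.0 17.0
      vertex 14.0 0.0 17.0
      vertex 14.0 3.0 17.0
    endloop
  endfacet
  facet normal 0.0000 0.0000 1.0000
    outer loop
      vertex 0.0 0.0 17.0
      vertex 14.0 3.0 17.0
      vertex 3.0 3.0 17.0
    endloop
  endfacet
  facet normal 0.0000 0.0000 1.0000
    outer loop
      vertex 0.0 0.0 17.0
      vertex 3.0 3.0 17.0
      vertex 3.0 22.0 17.0
    endloop
  endfacet
  facet normal 0.0000 0.0000 1.0000
    outer loop
      vertex 0.0 0.0 17.0
      vertex 3.0 22.0 17.0
      vertex 0.0 22.0 17.0
    endloop
  endfacet
  facet normal 0.0000 -1.0000 0.0000
    outer loop
      vertex 0.0 0.0 0.0
      vertex 14.0 0.0 0.0
      vertex 14.0 0.0 17.0
    endloop
  endfacet
  facet normal 0.0000 -1.0000 0.0000
    outer loop
      vertex 0.0 0.0 0.0
      vertex 14.0 0.0 17.0
      vertex 0.0 0.0 17.0
    endloop
  endfacet
  facet normal 1.0000 0.0000 0.0000
    outer loop
      vertex 14.0 0.0 0.0
      vertex 14.0 3.0 0.0
      vertex 14.0 3.0 17.0
    endloop
  endfacet
  facet normal 1.0000 0.0000 0.0000
    outer loop
      vertex 14.0 0.0 0.0
      vertex 14.0 3.0 17.0
      vertex 14.0 0.0 17.0
    endloop
  endfacet
  facet normal 0.0000 1.0000 0.0000
    outer loop
      vertex 14.0 3.0 0.0
      vertex 3.0 3.0 0.0
      vertex 3.0 3.0 17.0
    endloop
  endfacet
  facet normal 0.0000 1.0000 0.0000
    outer loop
      vertex 14.0 3.0 0.0
      vertex 3.0 3.0 17.0
      vertex 14.0 3.0 17.0
    endloop
  endfacet
  facet normal 1.0000 0.0000 0.0000
    outer loop
      vertex 3.0 3.0 0.0
      vertex 3.0 22.0 0.0
      vertex 3.0 22.0 17.0
    endloop
  endfacet
  facet normal 1.0000 0.0000 0.0000
    outer loop
      vertex 3.0 3.0 0.0
      vertex 3.0 22.0 17.0
      vertex 3.0 3.0 17.0
    endloop
  endfacet
  facet normal 0.0000 1.0000 0.0000
    outer loop
      vertex 3.0 22.0 0.0
      vertex 0.0 22.0 0.0
      vertex 0.0 22.0 17.0
    endloop
  endfacet
  facet normal 0.0000 1.0000 0.0000
    outer loop
      vertex 3.0 22.0 0.0
      vertex 0.0 22.0 17.0
      vertex 3.0 22.0 17.0
    endloop
  endfacet
  facet normal -1.0000 0.0000 0.0000
    outer loop
      vertex 0.0 22.0 0.0
      vertex 0.0 0.0 0.0
      vertex 0.0 0.0 17.0
    endloop
  endfacet
  facet normal -1.0000 0.0000 0.0000
    outer loop
      vertex 0.0 22.0 0.0
      vertex 0.0 0.0 17.0
      vertex 0.0 22.0 17.0
    endloop
  endfacet
endsolid part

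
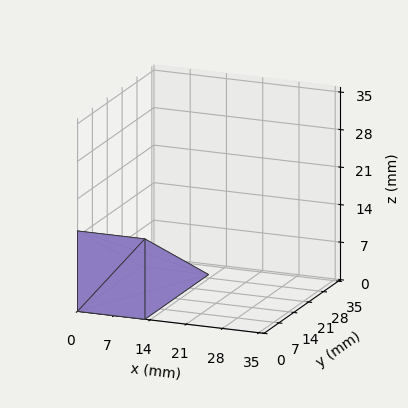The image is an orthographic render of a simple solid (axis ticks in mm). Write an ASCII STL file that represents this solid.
Reading the render: the shape is a wedge (ramp): 13 × 30 mm base, rising to 15 mm along the y=0 edge and sloping linearly to z=0 at y=30 (dimensions read to the nearest mm from the axis ticks). For the STL, each face is triangulated and given an outward normal.

solid part
  facet normal 0.0000 0.0000 -1.0000
    outer loop
      vertex 13.000 30.000 0.000
      vertex 13.000 0.000 0.000
      vertex 0.000 0.000 0.000
    endloop
  endfacet
  facet normal 0.0000 0.0000 -1.0000
    outer loop
      vertex 0.000 30.000 0.000
      vertex 13.000 30.000 0.000
      vertex 0.000 0.000 0.000
    endloop
  endfacet
  facet normal 0.0000 -1.0000 0.0000
    outer loop
      vertex 0.000 0.000 0.000
      vertex 13.000 0.000 0.000
      vertex 13.000 0.000 15.000
    endloop
  endfacet
  facet normal 0.0000 -1.0000 0.0000
    outer loop
      vertex 0.000 0.000 0.000
      vertex 13.000 0.000 15.000
      vertex 0.000 0.000 15.000
    endloop
  endfacet
  facet normal 0.0000 0.4472 0.8944
    outer loop
      vertex 0.000 0.000 15.000
      vertex 13.000 0.000 15.000
      vertex 13.000 30.000 0.000
    endloop
  endfacet
  facet normal 0.0000 0.4472 0.8944
    outer loop
      vertex 0.000 0.000 15.000
      vertex 13.000 30.000 0.000
      vertex 0.000 30.000 0.000
    endloop
  endfacet
  facet normal -1.0000 0.0000 0.0000
    outer loop
      vertex 0.000 0.000 15.000
      vertex 0.000 30.000 0.000
      vertex 0.000 0.000 0.000
    endloop
  endfacet
  facet normal 1.0000 0.0000 0.0000
    outer loop
      vertex 13.000 0.000 0.000
      vertex 13.000 30.000 0.000
      vertex 13.000 0.000 15.000
    endloop
  endfacet
endsolid part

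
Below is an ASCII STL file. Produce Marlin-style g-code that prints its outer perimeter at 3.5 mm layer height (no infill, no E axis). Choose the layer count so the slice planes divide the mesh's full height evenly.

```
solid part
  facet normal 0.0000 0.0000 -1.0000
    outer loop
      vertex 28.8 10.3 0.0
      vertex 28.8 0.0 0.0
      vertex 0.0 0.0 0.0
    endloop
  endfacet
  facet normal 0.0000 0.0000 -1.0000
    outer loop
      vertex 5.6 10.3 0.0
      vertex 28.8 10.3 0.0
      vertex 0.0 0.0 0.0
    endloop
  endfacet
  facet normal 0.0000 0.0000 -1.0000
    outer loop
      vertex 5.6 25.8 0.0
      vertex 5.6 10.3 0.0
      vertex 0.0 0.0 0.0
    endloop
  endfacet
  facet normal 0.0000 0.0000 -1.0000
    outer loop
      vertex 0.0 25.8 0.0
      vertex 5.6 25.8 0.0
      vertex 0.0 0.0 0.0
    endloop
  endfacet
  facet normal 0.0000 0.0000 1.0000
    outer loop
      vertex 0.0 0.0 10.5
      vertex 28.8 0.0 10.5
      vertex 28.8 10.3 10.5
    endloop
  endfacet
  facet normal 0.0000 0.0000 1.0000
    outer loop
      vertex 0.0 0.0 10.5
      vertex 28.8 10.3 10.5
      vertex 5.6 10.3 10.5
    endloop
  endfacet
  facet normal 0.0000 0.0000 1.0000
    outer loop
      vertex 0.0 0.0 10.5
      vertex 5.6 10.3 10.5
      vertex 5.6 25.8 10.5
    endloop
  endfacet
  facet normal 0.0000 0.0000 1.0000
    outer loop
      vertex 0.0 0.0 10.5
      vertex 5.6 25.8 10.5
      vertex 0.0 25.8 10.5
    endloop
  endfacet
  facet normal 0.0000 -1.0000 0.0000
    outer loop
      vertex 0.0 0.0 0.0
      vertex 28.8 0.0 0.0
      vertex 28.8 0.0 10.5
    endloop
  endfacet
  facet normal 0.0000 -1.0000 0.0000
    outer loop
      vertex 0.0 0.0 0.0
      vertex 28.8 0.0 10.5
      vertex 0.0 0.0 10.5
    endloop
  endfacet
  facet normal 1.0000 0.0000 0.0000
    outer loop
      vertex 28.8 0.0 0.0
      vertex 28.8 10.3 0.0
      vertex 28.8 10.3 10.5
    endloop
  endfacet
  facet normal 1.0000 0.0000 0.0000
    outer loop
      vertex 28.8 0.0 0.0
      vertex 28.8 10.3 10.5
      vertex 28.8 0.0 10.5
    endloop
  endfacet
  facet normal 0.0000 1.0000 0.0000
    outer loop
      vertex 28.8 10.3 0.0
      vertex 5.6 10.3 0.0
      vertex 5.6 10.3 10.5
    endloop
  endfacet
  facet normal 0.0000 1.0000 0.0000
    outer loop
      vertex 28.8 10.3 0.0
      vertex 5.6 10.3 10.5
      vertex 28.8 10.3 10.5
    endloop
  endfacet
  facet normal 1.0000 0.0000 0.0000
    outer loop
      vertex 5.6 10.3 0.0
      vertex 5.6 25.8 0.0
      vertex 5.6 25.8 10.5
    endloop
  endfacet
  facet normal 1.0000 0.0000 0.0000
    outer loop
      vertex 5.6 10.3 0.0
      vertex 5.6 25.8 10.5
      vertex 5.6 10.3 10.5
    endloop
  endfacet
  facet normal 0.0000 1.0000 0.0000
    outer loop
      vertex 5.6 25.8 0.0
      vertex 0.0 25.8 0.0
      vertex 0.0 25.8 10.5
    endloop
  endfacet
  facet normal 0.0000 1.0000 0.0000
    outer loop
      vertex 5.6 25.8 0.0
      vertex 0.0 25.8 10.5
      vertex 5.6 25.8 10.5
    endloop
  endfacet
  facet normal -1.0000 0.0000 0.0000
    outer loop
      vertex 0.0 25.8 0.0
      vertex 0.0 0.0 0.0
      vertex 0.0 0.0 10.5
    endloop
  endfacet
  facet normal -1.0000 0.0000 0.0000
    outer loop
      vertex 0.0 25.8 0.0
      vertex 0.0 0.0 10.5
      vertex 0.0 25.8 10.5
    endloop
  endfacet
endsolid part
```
; perimeter-only toolpath
G21 ; units = mm
G90 ; absolute positioning
G28 ; home
; layer 1
G0 Z3.5
G0 X0.0 Y0.0
G1 X28.8 Y0.0
G1 X28.8 Y10.3
G1 X5.6 Y10.3
G1 X5.6 Y25.8
G1 X0.0 Y25.8
G1 X0.0 Y0.0
; layer 2
G0 Z7.0
G0 X0.0 Y0.0
G1 X28.8 Y0.0
G1 X28.8 Y10.3
G1 X5.6 Y10.3
G1 X5.6 Y25.8
G1 X0.0 Y25.8
G1 X0.0 Y0.0
; layer 3
G0 Z10.5
G0 X0.0 Y0.0
G1 X28.8 Y0.0
G1 X28.8 Y10.3
G1 X5.6 Y10.3
G1 X5.6 Y25.8
G1 X0.0 Y25.8
G1 X0.0 Y0.0
M2 ; end

The solid is an L-shaped prism: outer 28.8 × 25.8 mm, arm thicknesses ≈ 10.3 mm (horizontal) and 5.6 mm (vertical), extruded 10.5 mm in z. Slicing at Δz = 3.5 mm — 3 equal slices spanning the solid's height, so layer i sits at z = i·h/3 — gives 3 non-empty perimeters. Each is a 6-segment closed polygon; G0 lifts to the layer z and rapids to the start vertex, then G1 traces the edges.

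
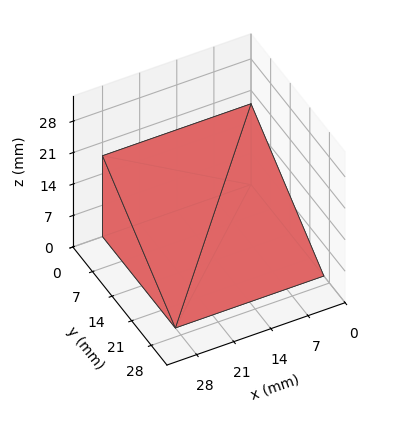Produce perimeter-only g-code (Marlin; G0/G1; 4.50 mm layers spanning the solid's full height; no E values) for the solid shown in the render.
Reading the render: the shape is a wedge (ramp): 28 × 26 mm base, rising to 18 mm along the y=0 edge and sloping linearly to z=0 at y=26 (dimensions read to the nearest mm from the axis ticks). For the g-code, the solid's height is divided into equal slices at the stated Δz and each level perimeter traced with G1 moves after a G0 lift.

; perimeter-only toolpath
G21 ; units = mm
G90 ; absolute positioning
G28 ; home
; layer 1
G0 Z4.50
G0 X0.00 Y0.00
G1 X28.00 Y0.00
G1 X28.00 Y19.50
G1 X0.00 Y19.50
G1 X0.00 Y0.00
; layer 2
G0 Z9.00
G0 X0.00 Y0.00
G1 X28.00 Y0.00
G1 X28.00 Y13.00
G1 X0.00 Y13.00
G1 X0.00 Y0.00
; layer 3
G0 Z13.50
G0 X0.00 Y0.00
G1 X28.00 Y0.00
G1 X28.00 Y6.50
G1 X0.00 Y6.50
G1 X0.00 Y0.00
M2 ; end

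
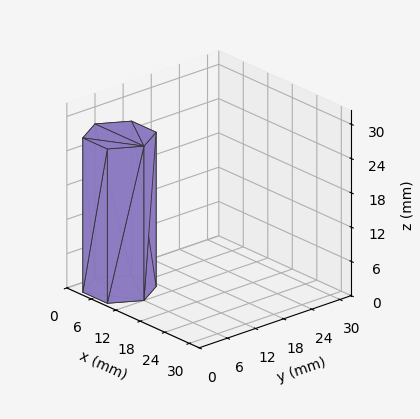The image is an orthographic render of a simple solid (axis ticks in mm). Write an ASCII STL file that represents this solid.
Reading the render: the shape is a regular 6-sided prism (a cylinder approximated with 6 flat sides), circumscribed radius ≈ 6 mm, height ≈ 27 mm (dimensions read to the nearest mm from the axis ticks). For the STL, each face is triangulated and given an outward normal.

solid part
  facet normal 0.0000 0.0000 -1.0000
    outer loop
      vertex 3.0 11.2 0.0
      vertex 9.0 11.2 0.0
      vertex 12.0 6.0 0.0
    endloop
  endfacet
  facet normal 0.0000 0.0000 -1.0000
    outer loop
      vertex 0.0 6.0 0.0
      vertex 3.0 11.2 0.0
      vertex 12.0 6.0 0.0
    endloop
  endfacet
  facet normal 0.0000 0.0000 -1.0000
    outer loop
      vertex 3.0 0.8 0.0
      vertex 0.0 6.0 0.0
      vertex 12.0 6.0 0.0
    endloop
  endfacet
  facet normal 0.0000 0.0000 -1.0000
    outer loop
      vertex 9.0 0.8 0.0
      vertex 3.0 0.8 0.0
      vertex 12.0 6.0 0.0
    endloop
  endfacet
  facet normal 0.0000 0.0000 1.0000
    outer loop
      vertex 12.0 6.0 27.0
      vertex 9.0 11.2 27.0
      vertex 3.0 11.2 27.0
    endloop
  endfacet
  facet normal 0.0000 0.0000 1.0000
    outer loop
      vertex 12.0 6.0 27.0
      vertex 3.0 11.2 27.0
      vertex 0.0 6.0 27.0
    endloop
  endfacet
  facet normal 0.0000 0.0000 1.0000
    outer loop
      vertex 12.0 6.0 27.0
      vertex 0.0 6.0 27.0
      vertex 3.0 0.8 27.0
    endloop
  endfacet
  facet normal 0.0000 0.0000 1.0000
    outer loop
      vertex 12.0 6.0 27.0
      vertex 3.0 0.8 27.0
      vertex 9.0 0.8 27.0
    endloop
  endfacet
  facet normal 0.8662 0.4997 0.0000
    outer loop
      vertex 12.0 6.0 0.0
      vertex 9.0 11.2 0.0
      vertex 9.0 11.2 27.0
    endloop
  endfacet
  facet normal 0.8662 0.4997 0.0000
    outer loop
      vertex 12.0 6.0 0.0
      vertex 9.0 11.2 27.0
      vertex 12.0 6.0 27.0
    endloop
  endfacet
  facet normal 0.0000 1.0000 0.0000
    outer loop
      vertex 9.0 11.2 0.0
      vertex 3.0 11.2 0.0
      vertex 3.0 11.2 27.0
    endloop
  endfacet
  facet normal 0.0000 1.0000 0.0000
    outer loop
      vertex 9.0 11.2 0.0
      vertex 3.0 11.2 27.0
      vertex 9.0 11.2 27.0
    endloop
  endfacet
  facet normal -0.8662 0.4997 0.0000
    outer loop
      vertex 3.0 11.2 0.0
      vertex 0.0 6.0 0.0
      vertex 0.0 6.0 27.0
    endloop
  endfacet
  facet normal -0.8662 0.4997 0.0000
    outer loop
      vertex 3.0 11.2 0.0
      vertex 0.0 6.0 27.0
      vertex 3.0 11.2 27.0
    endloop
  endfacet
  facet normal -0.8662 -0.4997 0.0000
    outer loop
      vertex 0.0 6.0 0.0
      vertex 3.0 0.8 0.0
      vertex 3.0 0.8 27.0
    endloop
  endfacet
  facet normal -0.8662 -0.4997 0.0000
    outer loop
      vertex 0.0 6.0 0.0
      vertex 3.0 0.8 27.0
      vertex 0.0 6.0 27.0
    endloop
  endfacet
  facet normal 0.0000 -1.0000 0.0000
    outer loop
      vertex 3.0 0.8 0.0
      vertex 9.0 0.8 0.0
      vertex 9.0 0.8 27.0
    endloop
  endfacet
  facet normal 0.0000 -1.0000 0.0000
    outer loop
      vertex 3.0 0.8 0.0
      vertex 9.0 0.8 27.0
      vertex 3.0 0.8 27.0
    endloop
  endfacet
  facet normal 0.8662 -0.4997 0.0000
    outer loop
      vertex 9.0 0.8 0.0
      vertex 12.0 6.0 0.0
      vertex 12.0 6.0 27.0
    endloop
  endfacet
  facet normal 0.8662 -0.4997 0.0000
    outer loop
      vertex 9.0 0.8 0.0
      vertex 12.0 6.0 27.0
      vertex 9.0 0.8 27.0
    endloop
  endfacet
endsolid part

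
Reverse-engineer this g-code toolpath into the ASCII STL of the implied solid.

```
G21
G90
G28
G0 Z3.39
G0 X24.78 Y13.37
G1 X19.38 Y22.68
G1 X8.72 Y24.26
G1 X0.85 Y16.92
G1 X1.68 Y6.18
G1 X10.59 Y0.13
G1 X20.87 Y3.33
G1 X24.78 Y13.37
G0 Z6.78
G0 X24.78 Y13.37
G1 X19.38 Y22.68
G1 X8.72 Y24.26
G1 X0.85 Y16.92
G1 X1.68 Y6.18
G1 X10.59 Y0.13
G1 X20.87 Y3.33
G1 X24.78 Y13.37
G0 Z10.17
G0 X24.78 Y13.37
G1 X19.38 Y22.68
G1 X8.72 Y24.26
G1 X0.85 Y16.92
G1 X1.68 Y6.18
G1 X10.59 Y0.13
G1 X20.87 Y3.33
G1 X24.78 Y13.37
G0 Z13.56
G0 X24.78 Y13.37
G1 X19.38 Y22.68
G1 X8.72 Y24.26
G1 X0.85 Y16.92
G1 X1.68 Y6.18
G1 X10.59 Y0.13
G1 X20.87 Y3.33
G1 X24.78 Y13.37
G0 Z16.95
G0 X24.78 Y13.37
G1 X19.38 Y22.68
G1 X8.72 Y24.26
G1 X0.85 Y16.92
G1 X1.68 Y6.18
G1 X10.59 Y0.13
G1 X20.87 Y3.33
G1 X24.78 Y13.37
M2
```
solid part
  facet normal 0.0000 0.0000 -1.0000
    outer loop
      vertex 8.72 24.26 0.00
      vertex 19.38 22.68 0.00
      vertex 24.78 13.37 0.00
    endloop
  endfacet
  facet normal 0.0000 0.0000 -1.0000
    outer loop
      vertex 0.85 16.92 0.00
      vertex 8.72 24.26 0.00
      vertex 24.78 13.37 0.00
    endloop
  endfacet
  facet normal 0.0000 0.0000 -1.0000
    outer loop
      vertex 1.68 6.18 0.00
      vertex 0.85 16.92 0.00
      vertex 24.78 13.37 0.00
    endloop
  endfacet
  facet normal 0.0000 0.0000 -1.0000
    outer loop
      vertex 10.59 0.13 0.00
      vertex 1.68 6.18 0.00
      vertex 24.78 13.37 0.00
    endloop
  endfacet
  facet normal 0.0000 0.0000 -1.0000
    outer loop
      vertex 20.87 3.33 0.00
      vertex 10.59 0.13 0.00
      vertex 24.78 13.37 0.00
    endloop
  endfacet
  facet normal 0.0000 0.0000 1.0000
    outer loop
      vertex 24.78 13.37 16.95
      vertex 19.38 22.68 16.95
      vertex 8.72 24.26 16.95
    endloop
  endfacet
  facet normal 0.0000 0.0000 1.0000
    outer loop
      vertex 24.78 13.37 16.95
      vertex 8.72 24.26 16.95
      vertex 0.85 16.92 16.95
    endloop
  endfacet
  facet normal 0.0000 0.0000 1.0000
    outer loop
      vertex 24.78 13.37 16.95
      vertex 0.85 16.92 16.95
      vertex 1.68 6.18 16.95
    endloop
  endfacet
  facet normal 0.0000 0.0000 1.0000
    outer loop
      vertex 24.78 13.37 16.95
      vertex 1.68 6.18 16.95
      vertex 10.59 0.13 16.95
    endloop
  endfacet
  facet normal 0.0000 0.0000 1.0000
    outer loop
      vertex 24.78 13.37 16.95
      vertex 10.59 0.13 16.95
      vertex 20.87 3.33 16.95
    endloop
  endfacet
  facet normal 0.8650 0.5017 0.0000
    outer loop
      vertex 24.78 13.37 0.00
      vertex 19.38 22.68 0.00
      vertex 19.38 22.68 16.95
    endloop
  endfacet
  facet normal 0.8650 0.5017 0.0000
    outer loop
      vertex 24.78 13.37 0.00
      vertex 19.38 22.68 16.95
      vertex 24.78 13.37 16.95
    endloop
  endfacet
  facet normal 0.1466 0.9892 0.0000
    outer loop
      vertex 19.38 22.68 0.00
      vertex 8.72 24.26 0.00
      vertex 8.72 24.26 16.95
    endloop
  endfacet
  facet normal 0.1466 0.9892 0.0000
    outer loop
      vertex 19.38 22.68 0.00
      vertex 8.72 24.26 16.95
      vertex 19.38 22.68 16.95
    endloop
  endfacet
  facet normal -0.6821 0.7313 0.0000
    outer loop
      vertex 8.72 24.26 0.00
      vertex 0.85 16.92 0.00
      vertex 0.85 16.92 16.95
    endloop
  endfacet
  facet normal -0.6821 0.7313 0.0000
    outer loop
      vertex 8.72 24.26 0.00
      vertex 0.85 16.92 16.95
      vertex 8.72 24.26 16.95
    endloop
  endfacet
  facet normal -0.9970 -0.0771 0.0000
    outer loop
      vertex 0.85 16.92 0.00
      vertex 1.68 6.18 0.00
      vertex 1.68 6.18 16.95
    endloop
  endfacet
  facet normal -0.9970 -0.0771 0.0000
    outer loop
      vertex 0.85 16.92 0.00
      vertex 1.68 6.18 16.95
      vertex 0.85 16.92 16.95
    endloop
  endfacet
  facet normal -0.5618 -0.8273 0.0000
    outer loop
      vertex 1.68 6.18 0.00
      vertex 10.59 0.13 0.00
      vertex 10.59 0.13 16.95
    endloop
  endfacet
  facet normal -0.5618 -0.8273 0.0000
    outer loop
      vertex 1.68 6.18 0.00
      vertex 10.59 0.13 16.95
      vertex 1.68 6.18 16.95
    endloop
  endfacet
  facet normal 0.2972 -0.9548 0.0000
    outer loop
      vertex 10.59 0.13 0.00
      vertex 20.87 3.33 0.00
      vertex 20.87 3.33 16.95
    endloop
  endfacet
  facet normal 0.2972 -0.9548 0.0000
    outer loop
      vertex 10.59 0.13 0.00
      vertex 20.87 3.33 16.95
      vertex 10.59 0.13 16.95
    endloop
  endfacet
  facet normal 0.9318 -0.3629 0.0000
    outer loop
      vertex 20.87 3.33 0.00
      vertex 24.78 13.37 0.00
      vertex 24.78 13.37 16.95
    endloop
  endfacet
  facet normal 0.9318 -0.3629 0.0000
    outer loop
      vertex 20.87 3.33 0.00
      vertex 24.78 13.37 16.95
      vertex 20.87 3.33 16.95
    endloop
  endfacet
endsolid part

The G0 Z moves step by Δz≈3.39 mm. Every layer's G1 loop is the same polygon, so the solid is a straight extrusion of it from z=0 to z≈16.9. Closing with flat bottom and top caps and triangulating gives 24 facets — a regular 7-sided prism (a cylinder approximated with 7 flat sides), circumscribed radius ≈ 12.4 mm, height ≈ 16.9 mm.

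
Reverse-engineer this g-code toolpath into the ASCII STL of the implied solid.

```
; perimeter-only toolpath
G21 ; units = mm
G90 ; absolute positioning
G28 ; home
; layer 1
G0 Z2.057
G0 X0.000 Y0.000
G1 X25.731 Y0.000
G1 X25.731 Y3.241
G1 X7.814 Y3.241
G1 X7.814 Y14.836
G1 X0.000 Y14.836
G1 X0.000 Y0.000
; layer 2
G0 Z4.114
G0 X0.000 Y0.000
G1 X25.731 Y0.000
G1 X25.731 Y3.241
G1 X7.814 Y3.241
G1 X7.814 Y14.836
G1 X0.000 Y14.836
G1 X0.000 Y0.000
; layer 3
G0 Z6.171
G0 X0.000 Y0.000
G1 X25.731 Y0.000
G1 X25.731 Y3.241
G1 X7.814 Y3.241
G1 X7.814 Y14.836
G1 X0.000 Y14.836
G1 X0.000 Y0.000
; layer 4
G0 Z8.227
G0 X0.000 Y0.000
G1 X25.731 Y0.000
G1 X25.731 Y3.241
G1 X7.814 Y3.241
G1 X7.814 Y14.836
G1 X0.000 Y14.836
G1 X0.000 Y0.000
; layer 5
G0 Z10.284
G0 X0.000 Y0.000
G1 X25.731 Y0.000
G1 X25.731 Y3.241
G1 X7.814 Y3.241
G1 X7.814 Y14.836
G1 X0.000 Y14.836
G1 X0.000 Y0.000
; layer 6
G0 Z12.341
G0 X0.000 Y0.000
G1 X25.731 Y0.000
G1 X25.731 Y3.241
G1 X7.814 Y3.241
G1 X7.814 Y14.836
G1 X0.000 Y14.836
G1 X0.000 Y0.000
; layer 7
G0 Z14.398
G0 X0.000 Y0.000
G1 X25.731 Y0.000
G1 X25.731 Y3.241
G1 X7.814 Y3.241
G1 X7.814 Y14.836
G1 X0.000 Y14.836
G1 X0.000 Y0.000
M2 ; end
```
solid part
  facet normal 0.0000 0.0000 -1.0000
    outer loop
      vertex 25.731 3.241 0.000
      vertex 25.731 0.000 0.000
      vertex 0.000 0.000 0.000
    endloop
  endfacet
  facet normal 0.0000 0.0000 -1.0000
    outer loop
      vertex 7.814 3.241 0.000
      vertex 25.731 3.241 0.000
      vertex 0.000 0.000 0.000
    endloop
  endfacet
  facet normal 0.0000 0.0000 -1.0000
    outer loop
      vertex 7.814 14.836 0.000
      vertex 7.814 3.241 0.000
      vertex 0.000 0.000 0.000
    endloop
  endfacet
  facet normal 0.0000 0.0000 -1.0000
    outer loop
      vertex 0.000 14.836 0.000
      vertex 7.814 14.836 0.000
      vertex 0.000 0.000 0.000
    endloop
  endfacet
  facet normal 0.0000 0.0000 1.0000
    outer loop
      vertex 0.000 0.000 14.398
      vertex 25.731 0.000 14.398
      vertex 25.731 3.241 14.398
    endloop
  endfacet
  facet normal 0.0000 0.0000 1.0000
    outer loop
      vertex 0.000 0.000 14.398
      vertex 25.731 3.241 14.398
      vertex 7.814 3.241 14.398
    endloop
  endfacet
  facet normal 0.0000 0.0000 1.0000
    outer loop
      vertex 0.000 0.000 14.398
      vertex 7.814 3.241 14.398
      vertex 7.814 14.836 14.398
    endloop
  endfacet
  facet normal 0.0000 0.0000 1.0000
    outer loop
      vertex 0.000 0.000 14.398
      vertex 7.814 14.836 14.398
      vertex 0.000 14.836 14.398
    endloop
  endfacet
  facet normal 0.0000 -1.0000 0.0000
    outer loop
      vertex 0.000 0.000 0.000
      vertex 25.731 0.000 0.000
      vertex 25.731 0.000 14.398
    endloop
  endfacet
  facet normal 0.0000 -1.0000 0.0000
    outer loop
      vertex 0.000 0.000 0.000
      vertex 25.731 0.000 14.398
      vertex 0.000 0.000 14.398
    endloop
  endfacet
  facet normal 1.0000 0.0000 0.0000
    outer loop
      vertex 25.731 0.000 0.000
      vertex 25.731 3.241 0.000
      vertex 25.731 3.241 14.398
    endloop
  endfacet
  facet normal 1.0000 0.0000 0.0000
    outer loop
      vertex 25.731 0.000 0.000
      vertex 25.731 3.241 14.398
      vertex 25.731 0.000 14.398
    endloop
  endfacet
  facet normal 0.0000 1.0000 0.0000
    outer loop
      vertex 25.731 3.241 0.000
      vertex 7.814 3.241 0.000
      vertex 7.814 3.241 14.398
    endloop
  endfacet
  facet normal 0.0000 1.0000 0.0000
    outer loop
      vertex 25.731 3.241 0.000
      vertex 7.814 3.241 14.398
      vertex 25.731 3.241 14.398
    endloop
  endfacet
  facet normal 1.0000 0.0000 0.0000
    outer loop
      vertex 7.814 3.241 0.000
      vertex 7.814 14.836 0.000
      vertex 7.814 14.836 14.398
    endloop
  endfacet
  facet normal 1.0000 0.0000 0.0000
    outer loop
      vertex 7.814 3.241 0.000
      vertex 7.814 14.836 14.398
      vertex 7.814 3.241 14.398
    endloop
  endfacet
  facet normal 0.0000 1.0000 0.0000
    outer loop
      vertex 7.814 14.836 0.000
      vertex 0.000 14.836 0.000
      vertex 0.000 14.836 14.398
    endloop
  endfacet
  facet normal 0.0000 1.0000 0.0000
    outer loop
      vertex 7.814 14.836 0.000
      vertex 0.000 14.836 14.398
      vertex 7.814 14.836 14.398
    endloop
  endfacet
  facet normal -1.0000 0.0000 0.0000
    outer loop
      vertex 0.000 14.836 0.000
      vertex 0.000 0.000 0.000
      vertex 0.000 0.000 14.398
    endloop
  endfacet
  facet normal -1.0000 0.0000 0.0000
    outer loop
      vertex 0.000 14.836 0.000
      vertex 0.000 0.000 14.398
      vertex 0.000 14.836 14.398
    endloop
  endfacet
endsolid part

The G0 Z moves step by Δz≈2.057 mm. Every layer's G1 loop is the same polygon, so the solid is a straight extrusion of it from z=0 to z≈14.4. Closing with flat bottom and top caps and triangulating gives 20 facets — an L-shaped prism: outer 25.7 × 14.8 mm, arm thicknesses ≈ 3.24 mm (horizontal) and 7.81 mm (vertical), extruded 14.4 mm in z.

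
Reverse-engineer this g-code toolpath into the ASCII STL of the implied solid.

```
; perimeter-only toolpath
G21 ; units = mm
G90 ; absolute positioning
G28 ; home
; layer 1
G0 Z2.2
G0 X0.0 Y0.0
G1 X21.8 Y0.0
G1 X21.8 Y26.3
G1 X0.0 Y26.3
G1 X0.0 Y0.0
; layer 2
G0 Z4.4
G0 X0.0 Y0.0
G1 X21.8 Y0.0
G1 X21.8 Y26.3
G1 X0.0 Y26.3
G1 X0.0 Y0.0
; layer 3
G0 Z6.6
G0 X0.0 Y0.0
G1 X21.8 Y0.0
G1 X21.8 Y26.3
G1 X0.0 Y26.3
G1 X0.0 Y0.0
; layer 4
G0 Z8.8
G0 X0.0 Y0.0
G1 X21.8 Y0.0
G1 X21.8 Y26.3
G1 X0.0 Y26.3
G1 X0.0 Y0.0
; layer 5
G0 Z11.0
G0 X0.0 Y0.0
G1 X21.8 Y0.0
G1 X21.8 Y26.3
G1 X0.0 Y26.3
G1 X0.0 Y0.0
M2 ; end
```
solid part
  facet normal 0.0000 0.0000 -1.0000
    outer loop
      vertex 21.8 26.3 0.0
      vertex 21.8 0.0 0.0
      vertex 0.0 0.0 0.0
    endloop
  endfacet
  facet normal 0.0000 0.0000 -1.0000
    outer loop
      vertex 0.0 26.3 0.0
      vertex 21.8 26.3 0.0
      vertex 0.0 0.0 0.0
    endloop
  endfacet
  facet normal 0.0000 0.0000 1.0000
    outer loop
      vertex 0.0 0.0 11.0
      vertex 21.8 0.0 11.0
      vertex 21.8 26.3 11.0
    endloop
  endfacet
  facet normal 0.0000 0.0000 1.0000
    outer loop
      vertex 0.0 0.0 11.0
      vertex 21.8 26.3 11.0
      vertex 0.0 26.3 11.0
    endloop
  endfacet
  facet normal 0.0000 -1.0000 0.0000
    outer loop
      vertex 0.0 0.0 0.0
      vertex 21.8 0.0 0.0
      vertex 21.8 0.0 11.0
    endloop
  endfacet
  facet normal 0.0000 -1.0000 0.0000
    outer loop
      vertex 0.0 0.0 0.0
      vertex 21.8 0.0 11.0
      vertex 0.0 0.0 11.0
    endloop
  endfacet
  facet normal 0.0000 1.0000 0.0000
    outer loop
      vertex 21.8 26.3 11.0
      vertex 21.8 26.3 0.0
      vertex 0.0 26.3 0.0
    endloop
  endfacet
  facet normal 0.0000 1.0000 0.0000
    outer loop
      vertex 0.0 26.3 11.0
      vertex 21.8 26.3 11.0
      vertex 0.0 26.3 0.0
    endloop
  endfacet
  facet normal -1.0000 0.0000 0.0000
    outer loop
      vertex 0.0 26.3 11.0
      vertex 0.0 26.3 0.0
      vertex 0.0 0.0 0.0
    endloop
  endfacet
  facet normal -1.0000 0.0000 0.0000
    outer loop
      vertex 0.0 0.0 11.0
      vertex 0.0 26.3 11.0
      vertex 0.0 0.0 0.0
    endloop
  endfacet
  facet normal 1.0000 0.0000 0.0000
    outer loop
      vertex 21.8 0.0 0.0
      vertex 21.8 26.3 0.0
      vertex 21.8 26.3 11.0
    endloop
  endfacet
  facet normal 1.0000 0.0000 0.0000
    outer loop
      vertex 21.8 0.0 0.0
      vertex 21.8 26.3 11.0
      vertex 21.8 0.0 11.0
    endloop
  endfacet
endsolid part

The G0 Z moves step by Δz≈2.2 mm. Every layer's G1 loop is the same polygon, so the solid is a straight extrusion of it from z=0 to z≈11. Closing with flat bottom and top caps and triangulating gives 12 facets — a rectangular box, roughly 21.8 × 26.3 mm footprint and 11 mm tall.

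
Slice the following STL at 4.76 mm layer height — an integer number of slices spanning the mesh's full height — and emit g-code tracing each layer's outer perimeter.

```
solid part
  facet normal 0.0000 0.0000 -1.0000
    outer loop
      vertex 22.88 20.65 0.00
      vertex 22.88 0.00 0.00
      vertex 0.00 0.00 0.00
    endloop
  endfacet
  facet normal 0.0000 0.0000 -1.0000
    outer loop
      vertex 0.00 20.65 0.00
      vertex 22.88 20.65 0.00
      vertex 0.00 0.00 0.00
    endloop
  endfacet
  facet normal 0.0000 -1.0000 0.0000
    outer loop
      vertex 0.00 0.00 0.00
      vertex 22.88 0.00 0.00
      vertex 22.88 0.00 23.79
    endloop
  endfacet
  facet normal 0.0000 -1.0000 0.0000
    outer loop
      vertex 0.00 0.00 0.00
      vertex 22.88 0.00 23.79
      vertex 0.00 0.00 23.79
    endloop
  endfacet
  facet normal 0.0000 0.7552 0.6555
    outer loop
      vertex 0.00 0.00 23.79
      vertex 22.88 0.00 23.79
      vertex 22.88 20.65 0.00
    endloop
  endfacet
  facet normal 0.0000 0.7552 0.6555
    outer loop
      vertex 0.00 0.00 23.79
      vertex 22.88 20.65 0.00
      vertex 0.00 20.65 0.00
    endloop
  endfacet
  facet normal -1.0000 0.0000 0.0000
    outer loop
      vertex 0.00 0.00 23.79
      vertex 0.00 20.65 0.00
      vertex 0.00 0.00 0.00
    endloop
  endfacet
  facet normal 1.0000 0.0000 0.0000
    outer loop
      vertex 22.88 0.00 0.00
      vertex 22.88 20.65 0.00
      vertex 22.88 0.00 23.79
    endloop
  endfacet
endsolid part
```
; perimeter-only toolpath
G21 ; units = mm
G90 ; absolute positioning
G28 ; home
; layer 1
G0 Z4.76
G0 X0.00 Y0.00
G1 X22.88 Y0.00
G1 X22.88 Y16.52
G1 X0.00 Y16.52
G1 X0.00 Y0.00
; layer 2
G0 Z9.52
G0 X0.00 Y0.00
G1 X22.88 Y0.00
G1 X22.88 Y12.39
G1 X0.00 Y12.39
G1 X0.00 Y0.00
; layer 3
G0 Z14.27
G0 X0.00 Y0.00
G1 X22.88 Y0.00
G1 X22.88 Y8.26
G1 X0.00 Y8.26
G1 X0.00 Y0.00
; layer 4
G0 Z19.03
G0 X0.00 Y0.00
G1 X22.88 Y0.00
G1 X22.88 Y4.13
G1 X0.00 Y4.13
G1 X0.00 Y0.00
M2 ; end

The solid is a wedge (ramp): 22.9 × 20.6 mm base, rising to 23.8 mm along the y=0 edge and sloping linearly to z=0 at y=20.6. Slicing at Δz = 4.76 mm — 5 equal slices spanning the solid's height, so layer i sits at z = i·h/5 — gives 4 non-empty perimeters. Each is a 4-segment closed polygon; G0 lifts to the layer z and rapids to the start vertex, then G1 traces the edges. The cross-section shrinks linearly with z (the slice at the apex is degenerate and omitted).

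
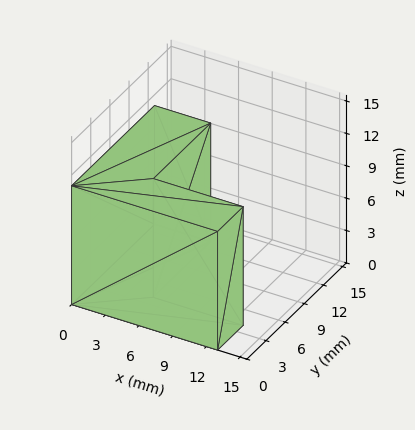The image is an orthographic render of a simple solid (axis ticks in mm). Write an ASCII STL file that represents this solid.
Reading the render: the shape is an L-shaped prism: outer 13 × 13 mm, arm thicknesses ≈ 4 mm (horizontal) and 5 mm (vertical), extruded 11 mm in z (dimensions read to the nearest mm from the axis ticks). For the STL, each face is triangulated and given an outward normal.

solid part
  facet normal 0.0000 0.0000 -1.0000
    outer loop
      vertex 13.000 4.000 0.000
      vertex 13.000 0.000 0.000
      vertex 0.000 0.000 0.000
    endloop
  endfacet
  facet normal 0.0000 0.0000 -1.0000
    outer loop
      vertex 5.000 4.000 0.000
      vertex 13.000 4.000 0.000
      vertex 0.000 0.000 0.000
    endloop
  endfacet
  facet normal 0.0000 0.0000 -1.0000
    outer loop
      vertex 5.000 13.000 0.000
      vertex 5.000 4.000 0.000
      vertex 0.000 0.000 0.000
    endloop
  endfacet
  facet normal 0.0000 0.0000 -1.0000
    outer loop
      vertex 0.000 13.000 0.000
      vertex 5.000 13.000 0.000
      vertex 0.000 0.000 0.000
    endloop
  endfacet
  facet normal 0.0000 0.0000 1.0000
    outer loop
      vertex 0.000 0.000 11.000
      vertex 13.000 0.000 11.000
      vertex 13.000 4.000 11.000
    endloop
  endfacet
  facet normal 0.0000 0.0000 1.0000
    outer loop
      vertex 0.000 0.000 11.000
      vertex 13.000 4.000 11.000
      vertex 5.000 4.000 11.000
    endloop
  endfacet
  facet normal 0.0000 0.0000 1.0000
    outer loop
      vertex 0.000 0.000 11.000
      vertex 5.000 4.000 11.000
      vertex 5.000 13.000 11.000
    endloop
  endfacet
  facet normal 0.0000 0.0000 1.0000
    outer loop
      vertex 0.000 0.000 11.000
      vertex 5.000 13.000 11.000
      vertex 0.000 13.000 11.000
    endloop
  endfacet
  facet normal 0.0000 -1.0000 0.0000
    outer loop
      vertex 0.000 0.000 0.000
      vertex 13.000 0.000 0.000
      vertex 13.000 0.000 11.000
    endloop
  endfacet
  facet normal 0.0000 -1.0000 0.0000
    outer loop
      vertex 0.000 0.000 0.000
      vertex 13.000 0.000 11.000
      vertex 0.000 0.000 11.000
    endloop
  endfacet
  facet normal 1.0000 0.0000 0.0000
    outer loop
      vertex 13.000 0.000 0.000
      vertex 13.000 4.000 0.000
      vertex 13.000 4.000 11.000
    endloop
  endfacet
  facet normal 1.0000 0.0000 0.0000
    outer loop
      vertex 13.000 0.000 0.000
      vertex 13.000 4.000 11.000
      vertex 13.000 0.000 11.000
    endloop
  endfacet
  facet normal 0.0000 1.0000 0.0000
    outer loop
      vertex 13.000 4.000 0.000
      vertex 5.000 4.000 0.000
      vertex 5.000 4.000 11.000
    endloop
  endfacet
  facet normal 0.0000 1.0000 0.0000
    outer loop
      vertex 13.000 4.000 0.000
      vertex 5.000 4.000 11.000
      vertex 13.000 4.000 11.000
    endloop
  endfacet
  facet normal 1.0000 0.0000 0.0000
    outer loop
      vertex 5.000 4.000 0.000
      vertex 5.000 13.000 0.000
      vertex 5.000 13.000 11.000
    endloop
  endfacet
  facet normal 1.0000 0.0000 0.0000
    outer loop
      vertex 5.000 4.000 0.000
      vertex 5.000 13.000 11.000
      vertex 5.000 4.000 11.000
    endloop
  endfacet
  facet normal 0.0000 1.0000 0.0000
    outer loop
      vertex 5.000 13.000 0.000
      vertex 0.000 13.000 0.000
      vertex 0.000 13.000 11.000
    endloop
  endfacet
  facet normal 0.0000 1.0000 0.0000
    outer loop
      vertex 5.000 13.000 0.000
      vertex 0.000 13.000 11.000
      vertex 5.000 13.000 11.000
    endloop
  endfacet
  facet normal -1.0000 0.0000 0.0000
    outer loop
      vertex 0.000 13.000 0.000
      vertex 0.000 0.000 0.000
      vertex 0.000 0.000 11.000
    endloop
  endfacet
  facet normal -1.0000 0.0000 0.0000
    outer loop
      vertex 0.000 13.000 0.000
      vertex 0.000 0.000 11.000
      vertex 0.000 13.000 11.000
    endloop
  endfacet
endsolid part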